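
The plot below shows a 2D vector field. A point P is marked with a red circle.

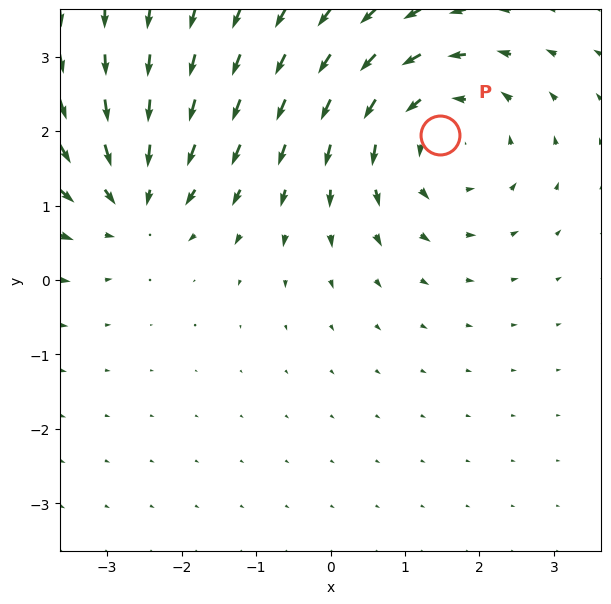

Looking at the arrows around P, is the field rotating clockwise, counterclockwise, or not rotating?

counterclockwise

Near P at (1.5, 1.9) the arrows circulate counterclockwise. The curl (z-component) there is about +4; positive curl means counterclockwise rotation.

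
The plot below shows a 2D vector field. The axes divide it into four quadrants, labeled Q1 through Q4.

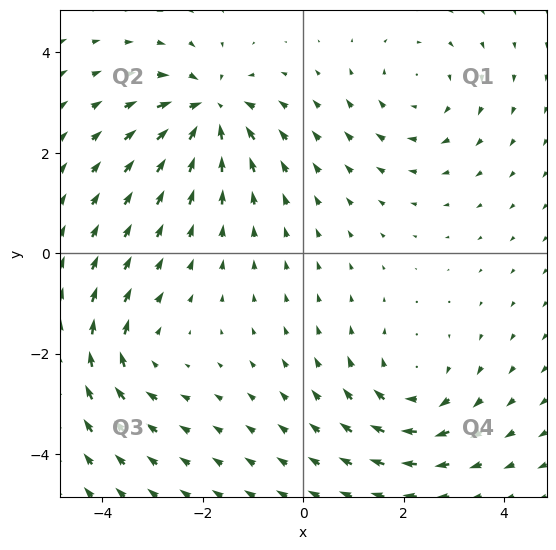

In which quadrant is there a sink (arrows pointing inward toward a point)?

The sink sits at approximately (-1.9, 2.8), which lies in quadrant Q2. The divergence there is about -6, negative as expected for a sink.

Q2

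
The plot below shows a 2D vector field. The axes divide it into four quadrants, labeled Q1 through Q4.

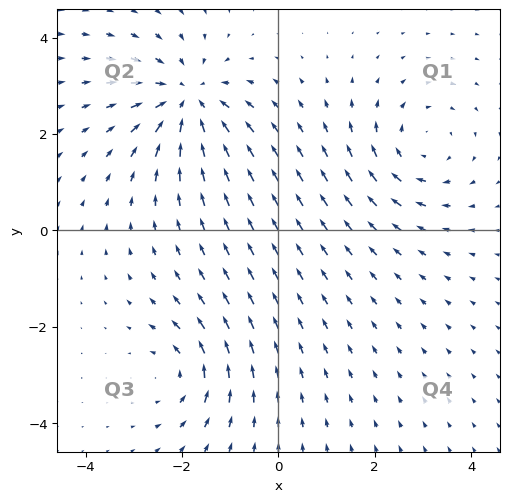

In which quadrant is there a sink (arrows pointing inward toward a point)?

The sink sits at approximately (-1.9, 2.7), which lies in quadrant Q2. The divergence there is about -4, negative as expected for a sink.

Q2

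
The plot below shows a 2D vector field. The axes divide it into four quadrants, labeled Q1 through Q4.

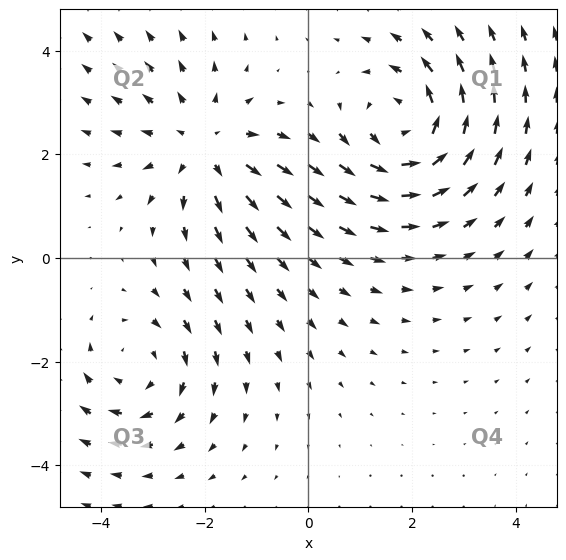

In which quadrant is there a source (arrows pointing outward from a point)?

The source sits at approximately (-2.0, 2.1), which lies in quadrant Q2. The divergence there is about +3, positive as expected for a source.

Q2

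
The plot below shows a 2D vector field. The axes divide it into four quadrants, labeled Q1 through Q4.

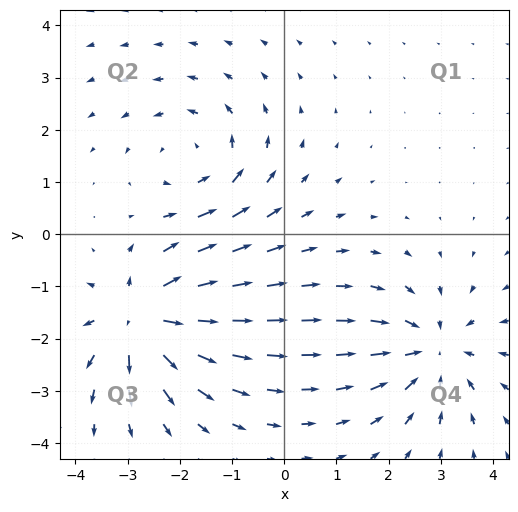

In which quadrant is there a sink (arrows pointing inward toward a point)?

Q4

The sink sits at approximately (2.8, -2.2), which lies in quadrant Q4. The divergence there is about -4, negative as expected for a sink.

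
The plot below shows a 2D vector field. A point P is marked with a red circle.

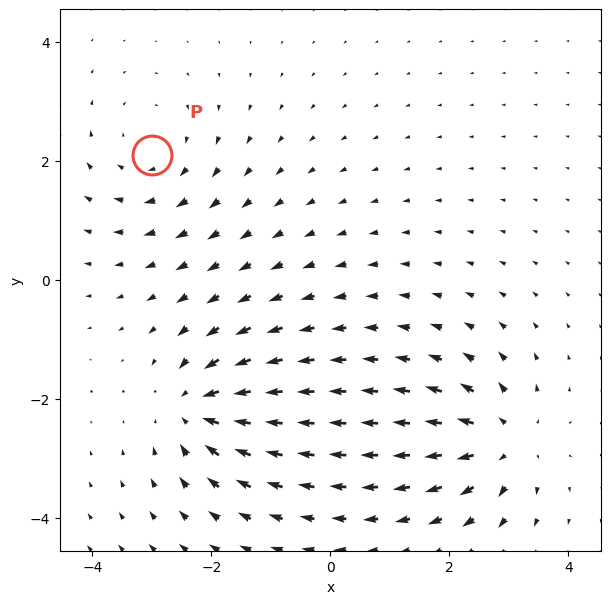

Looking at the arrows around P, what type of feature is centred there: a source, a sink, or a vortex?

At P (-3.0, 2.1) the arrows circulate clockwise. Divergence ≈0, curl about -3 — near-zero divergence with nonzero curl is a vortex.

vortex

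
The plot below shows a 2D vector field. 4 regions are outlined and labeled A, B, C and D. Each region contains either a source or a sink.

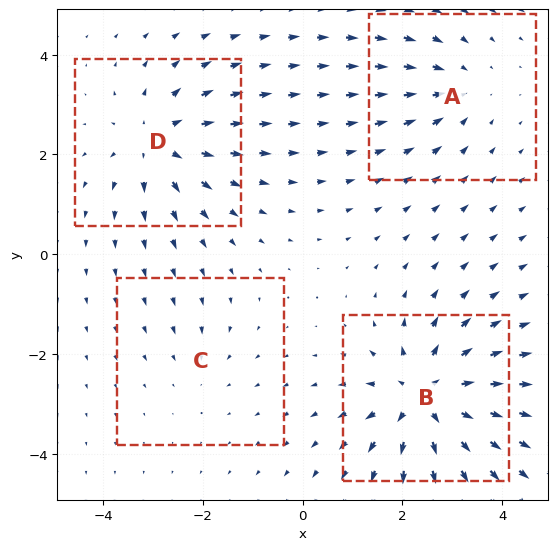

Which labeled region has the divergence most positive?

B

Divergence at each region's feature centre — A: about -3, B: about +7, C: about -2, D: about +5. Region B is most positive.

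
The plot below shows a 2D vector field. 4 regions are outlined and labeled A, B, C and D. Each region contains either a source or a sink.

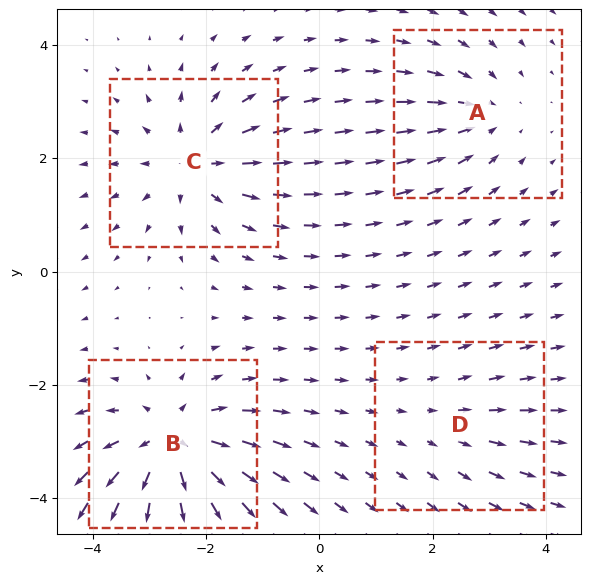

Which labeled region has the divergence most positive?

Divergence at each region's feature centre — A: about -4, B: about +7, C: about +5, D: about +2. Region B is most positive.

B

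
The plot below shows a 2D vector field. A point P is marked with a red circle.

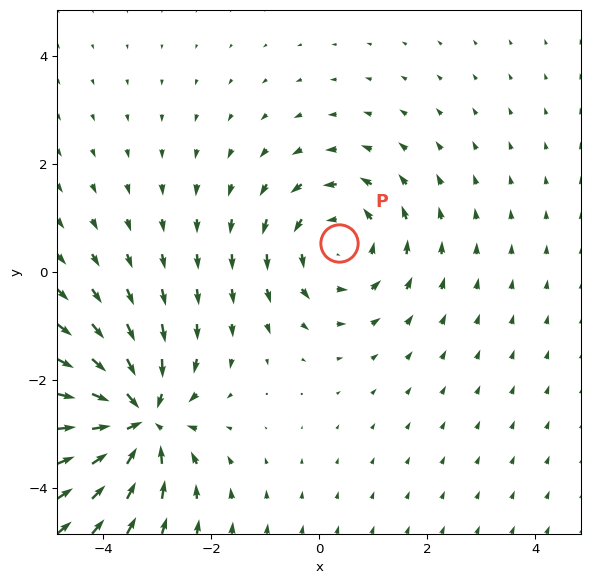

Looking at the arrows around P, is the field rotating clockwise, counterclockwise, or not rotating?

counterclockwise

Near P at (0.4, 0.5) the arrows circulate counterclockwise. The curl (z-component) there is about +3; positive curl means counterclockwise rotation.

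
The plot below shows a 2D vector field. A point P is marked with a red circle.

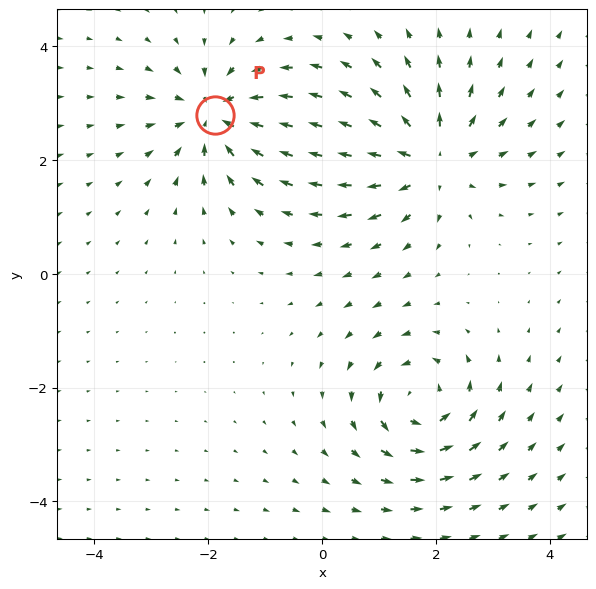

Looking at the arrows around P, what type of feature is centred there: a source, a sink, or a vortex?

At P (-1.9, 2.8) the arrows converge inward. Divergence about -6, curl ≈0 — negative divergence with near-zero curl is a sink.

sink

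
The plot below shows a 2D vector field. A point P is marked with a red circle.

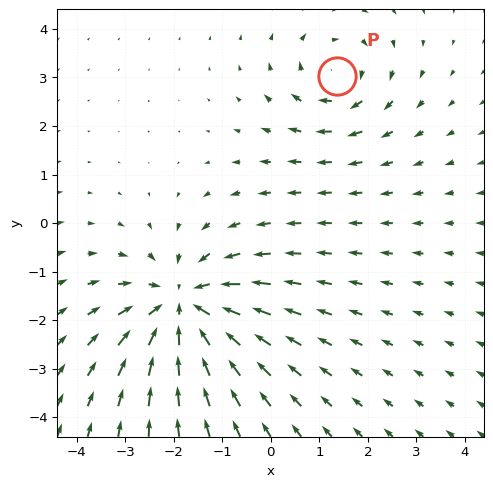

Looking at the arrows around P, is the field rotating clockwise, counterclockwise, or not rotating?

Near P at (1.4, 3.0) the arrows circulate clockwise. The curl (z-component) there is about -3; negative curl means clockwise rotation.

clockwise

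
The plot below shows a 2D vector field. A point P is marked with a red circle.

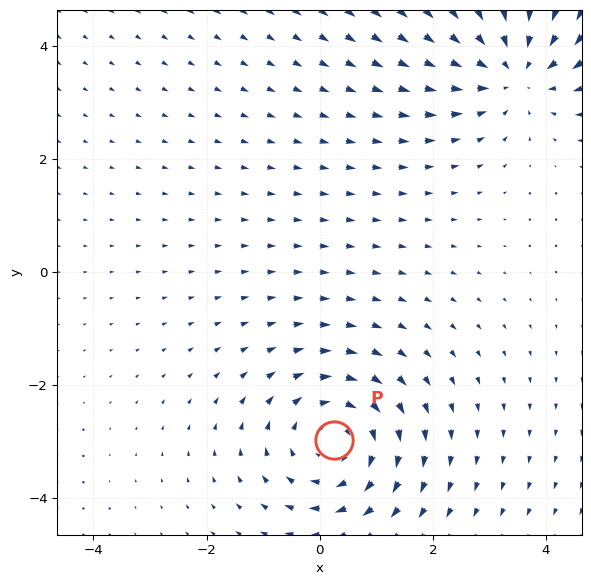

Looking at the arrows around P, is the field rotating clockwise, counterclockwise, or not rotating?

Near P at (0.2, -3.0) the arrows circulate clockwise. The curl (z-component) there is about -4; negative curl means clockwise rotation.

clockwise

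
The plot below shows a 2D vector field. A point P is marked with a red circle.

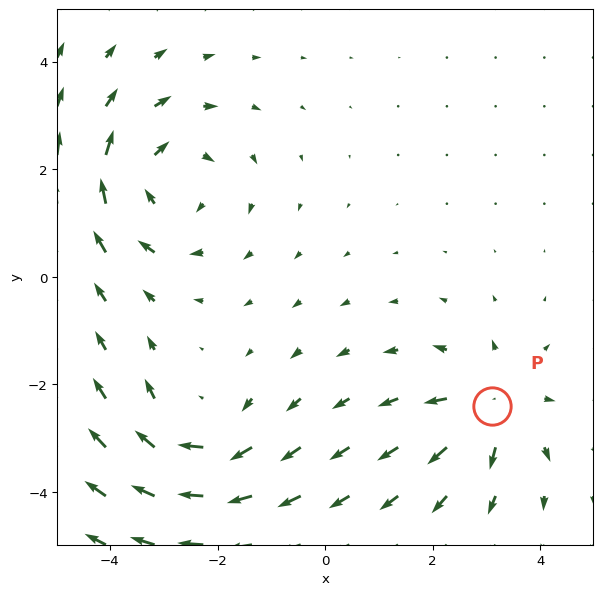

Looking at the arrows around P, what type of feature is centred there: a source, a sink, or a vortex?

At P (3.1, -2.4) the arrows spread outward. Divergence about +4, curl ≈0 — positive divergence with near-zero curl is a source.

source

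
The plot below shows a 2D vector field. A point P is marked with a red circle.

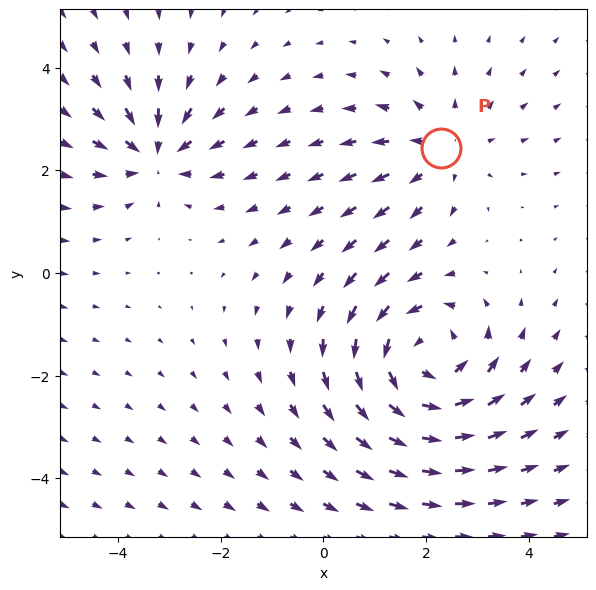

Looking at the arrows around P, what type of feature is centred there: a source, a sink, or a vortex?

At P (2.3, 2.4) the arrows spread outward. Divergence about +2, curl ≈0 — positive divergence with near-zero curl is a source.

source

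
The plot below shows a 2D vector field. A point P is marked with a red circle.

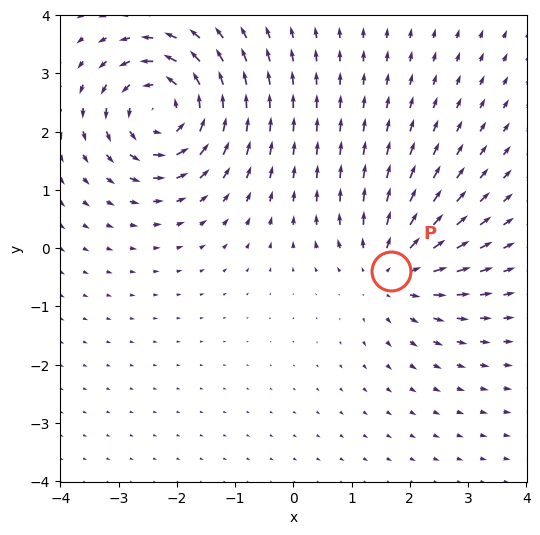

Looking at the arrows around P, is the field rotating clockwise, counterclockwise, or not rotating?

Near P at (1.7, -0.4) the arrows show no circulation. The curl there is ≈0.

not rotating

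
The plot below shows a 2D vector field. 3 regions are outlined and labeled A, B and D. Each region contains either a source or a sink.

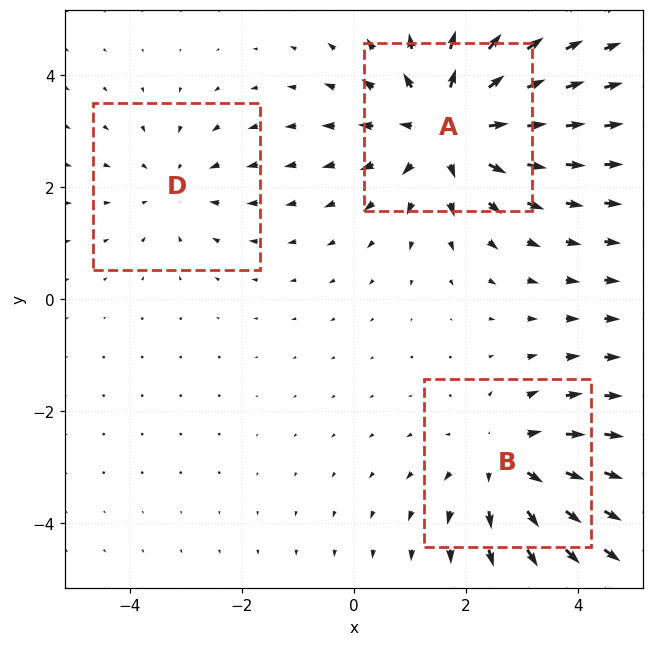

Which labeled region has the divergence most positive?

Divergence at each region's feature centre — A: about +4, B: about +3, D: about -2. Region A is most positive.

A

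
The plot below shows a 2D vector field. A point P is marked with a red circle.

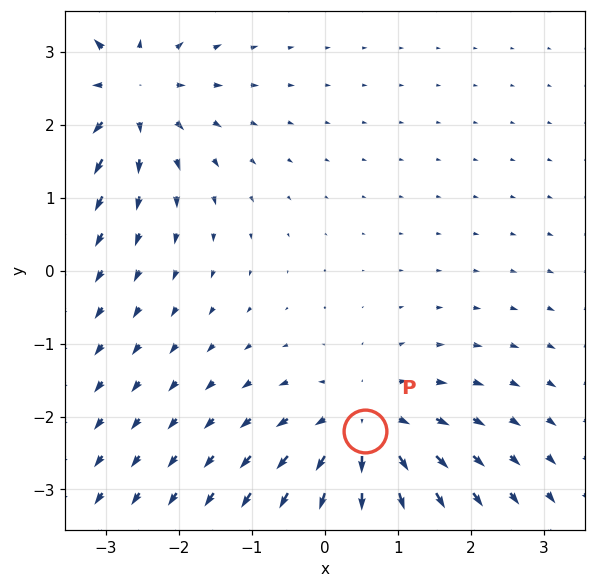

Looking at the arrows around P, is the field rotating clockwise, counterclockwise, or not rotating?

not rotating

Near P at (0.5, -2.2) the arrows show no circulation. The curl there is ≈0.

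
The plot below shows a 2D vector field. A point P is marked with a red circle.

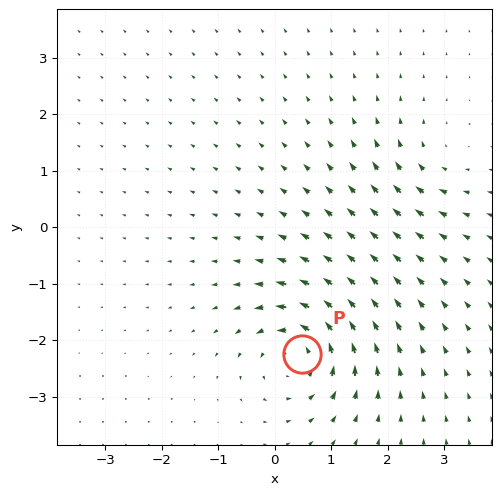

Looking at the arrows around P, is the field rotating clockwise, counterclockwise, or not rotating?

counterclockwise

Near P at (0.5, -2.3) the arrows circulate counterclockwise. The curl (z-component) there is about +7; positive curl means counterclockwise rotation.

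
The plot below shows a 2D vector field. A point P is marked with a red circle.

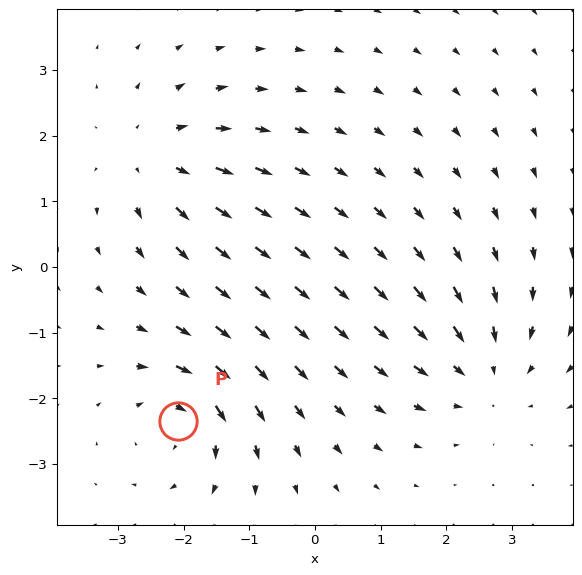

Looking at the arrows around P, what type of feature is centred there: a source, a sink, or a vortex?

vortex

At P (-2.1, -2.3) the arrows circulate clockwise. Divergence ≈0, curl about -6 — near-zero divergence with nonzero curl is a vortex.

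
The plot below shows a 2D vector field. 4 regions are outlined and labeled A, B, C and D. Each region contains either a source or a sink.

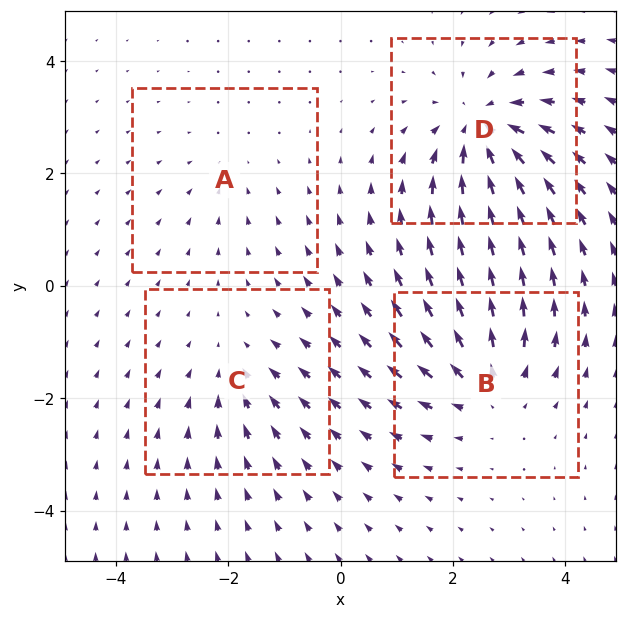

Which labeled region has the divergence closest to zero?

Divergence at each region's feature centre — A: about -2, B: about +5, C: about -3, D: about -6. Region A is closest to zero.

A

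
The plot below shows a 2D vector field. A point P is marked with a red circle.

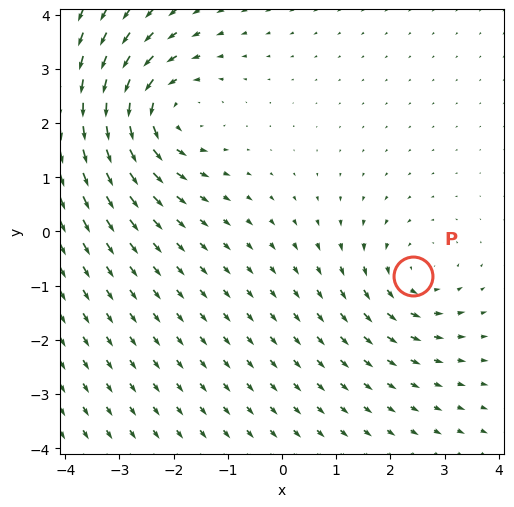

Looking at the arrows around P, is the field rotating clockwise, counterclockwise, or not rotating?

Near P at (2.4, -0.8) the arrows circulate counterclockwise. The curl (z-component) there is about +3; positive curl means counterclockwise rotation.

counterclockwise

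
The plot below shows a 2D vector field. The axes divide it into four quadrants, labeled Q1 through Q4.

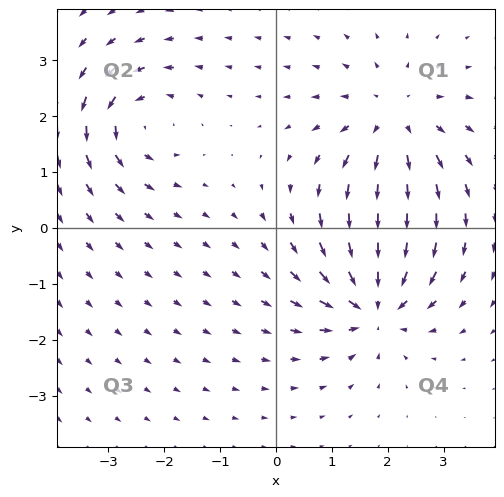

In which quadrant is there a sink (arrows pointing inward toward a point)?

The sink sits at approximately (1.8, -1.4), which lies in quadrant Q4. The divergence there is about -6, negative as expected for a sink.

Q4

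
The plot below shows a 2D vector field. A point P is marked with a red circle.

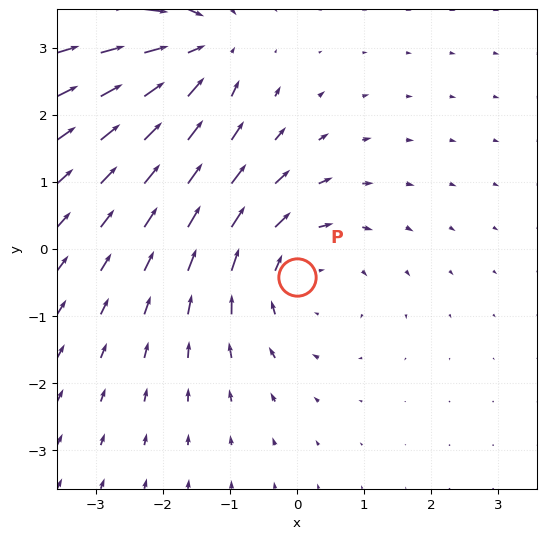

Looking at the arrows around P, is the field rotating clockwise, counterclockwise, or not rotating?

Near P at (0.0, -0.4) the arrows circulate clockwise. The curl (z-component) there is about -3; negative curl means clockwise rotation.

clockwise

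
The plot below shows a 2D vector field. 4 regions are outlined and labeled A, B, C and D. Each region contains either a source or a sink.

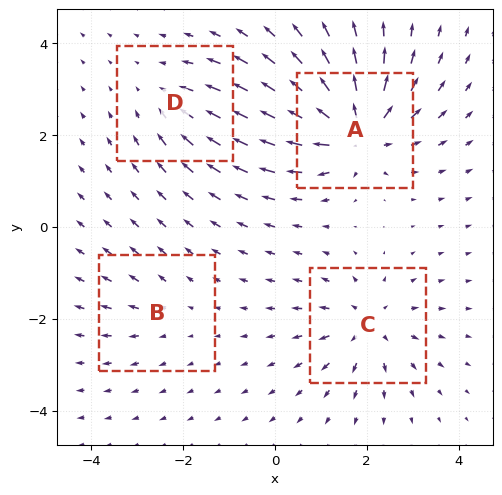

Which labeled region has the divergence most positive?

A

Divergence at each region's feature centre — A: about +8, B: about +2, C: about +5, D: about -4. Region A is most positive.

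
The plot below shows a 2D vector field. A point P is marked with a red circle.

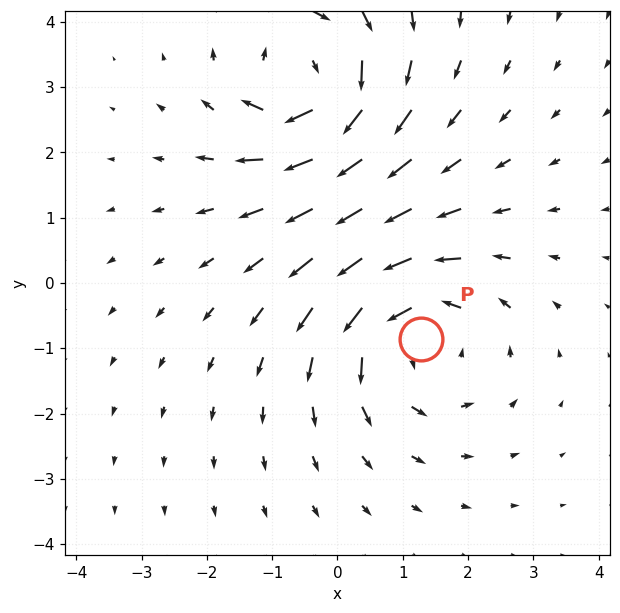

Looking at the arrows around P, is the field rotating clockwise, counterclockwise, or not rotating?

counterclockwise

Near P at (1.3, -0.9) the arrows circulate counterclockwise. The curl (z-component) there is about +4; positive curl means counterclockwise rotation.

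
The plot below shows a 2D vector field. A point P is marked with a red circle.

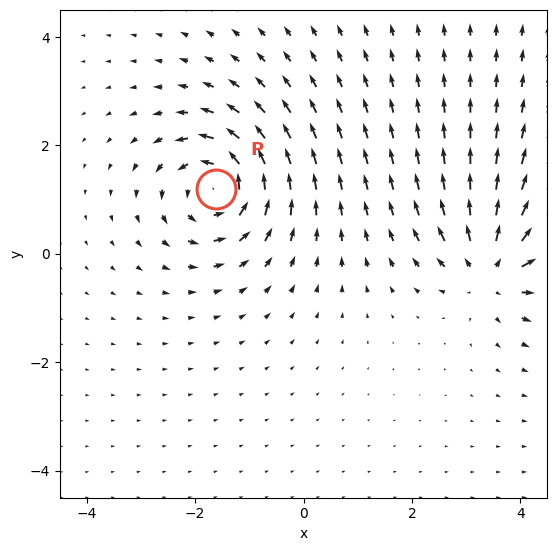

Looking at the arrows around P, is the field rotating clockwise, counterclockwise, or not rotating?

Near P at (-1.6, 1.2) the arrows circulate counterclockwise. The curl (z-component) there is about +4; positive curl means counterclockwise rotation.

counterclockwise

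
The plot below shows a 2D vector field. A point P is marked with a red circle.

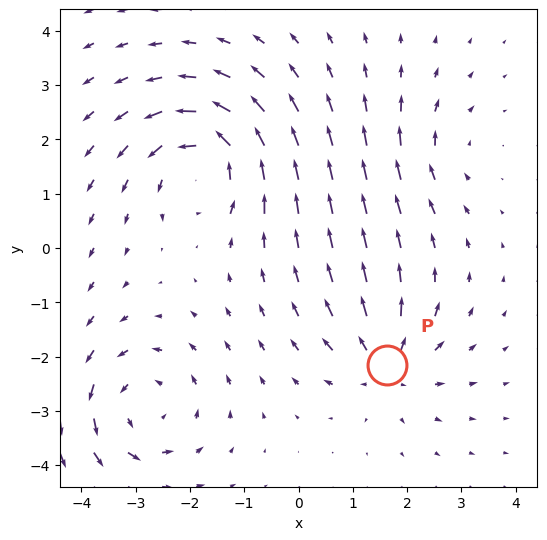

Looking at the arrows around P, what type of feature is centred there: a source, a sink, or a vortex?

source

At P (1.6, -2.1) the arrows spread outward. Divergence about +4, curl ≈0 — positive divergence with near-zero curl is a source.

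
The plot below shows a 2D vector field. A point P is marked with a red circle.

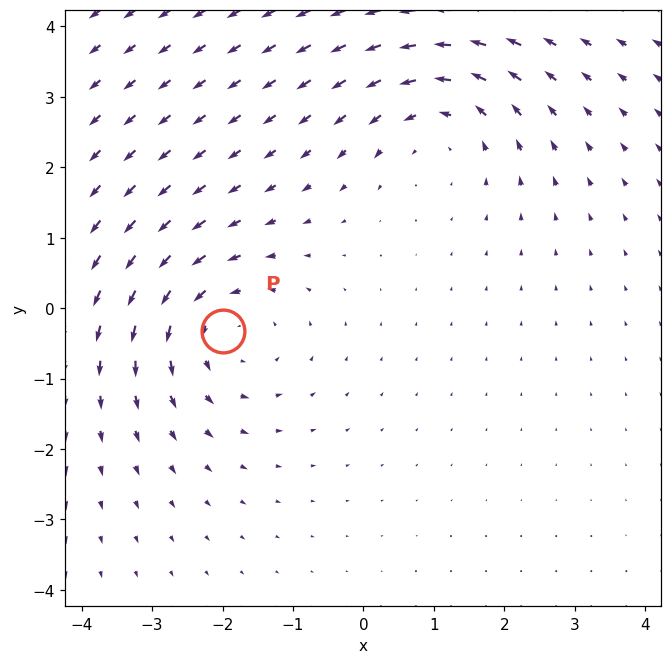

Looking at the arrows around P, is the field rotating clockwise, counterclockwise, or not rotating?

Near P at (-2.0, -0.3) the arrows circulate counterclockwise. The curl (z-component) there is about +4; positive curl means counterclockwise rotation.

counterclockwise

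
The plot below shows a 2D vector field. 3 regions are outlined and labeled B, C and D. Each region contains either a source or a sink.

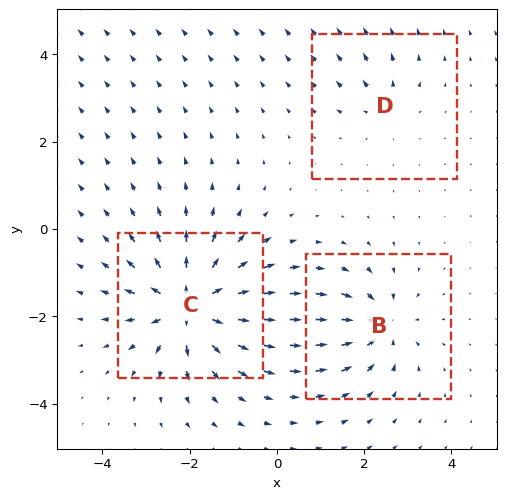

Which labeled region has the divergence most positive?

C

Divergence at each region's feature centre — B: about -4, C: about +6, D: about +2. Region C is most positive.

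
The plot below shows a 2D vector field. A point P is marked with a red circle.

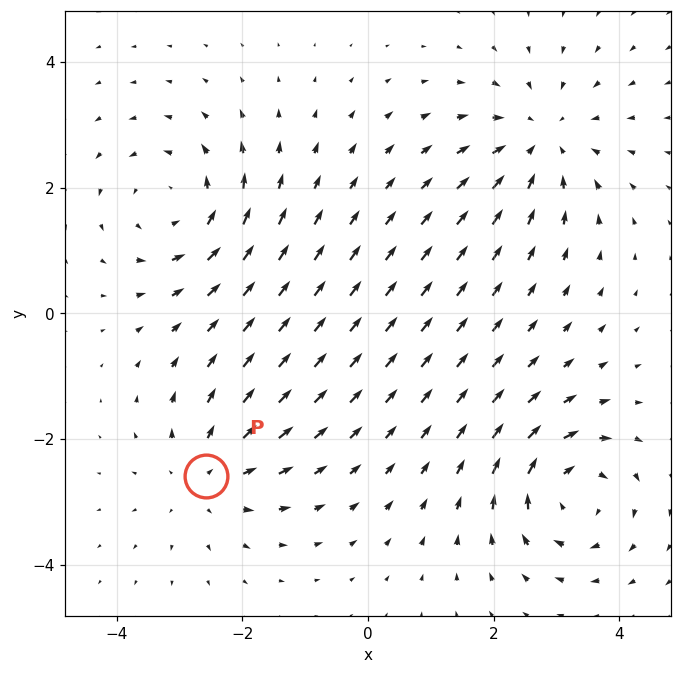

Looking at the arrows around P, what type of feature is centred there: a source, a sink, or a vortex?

At P (-2.6, -2.6) the arrows spread outward. Divergence about +3, curl ≈0 — positive divergence with near-zero curl is a source.

source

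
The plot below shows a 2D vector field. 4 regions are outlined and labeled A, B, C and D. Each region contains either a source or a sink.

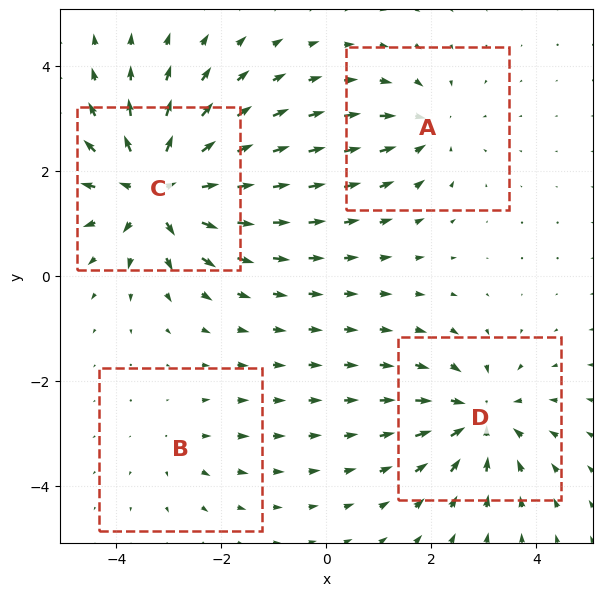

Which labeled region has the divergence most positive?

C

Divergence at each region's feature centre — A: about -3, B: about +2, C: about +7, D: about -5. Region C is most positive.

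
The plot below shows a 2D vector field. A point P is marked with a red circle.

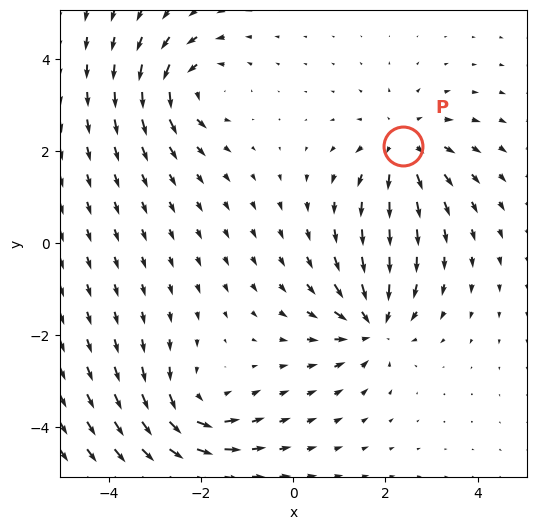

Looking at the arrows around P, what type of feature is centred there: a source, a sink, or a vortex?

source

At P (2.4, 2.1) the arrows spread outward. Divergence about +4, curl ≈0 — positive divergence with near-zero curl is a source.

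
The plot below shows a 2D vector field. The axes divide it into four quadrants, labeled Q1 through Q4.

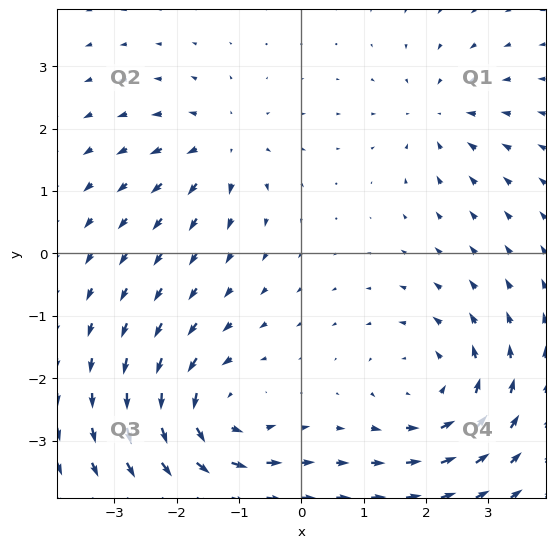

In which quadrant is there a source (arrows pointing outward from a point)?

The source sits at approximately (-1.3, 1.7), which lies in quadrant Q2. The divergence there is about +4, positive as expected for a source.

Q2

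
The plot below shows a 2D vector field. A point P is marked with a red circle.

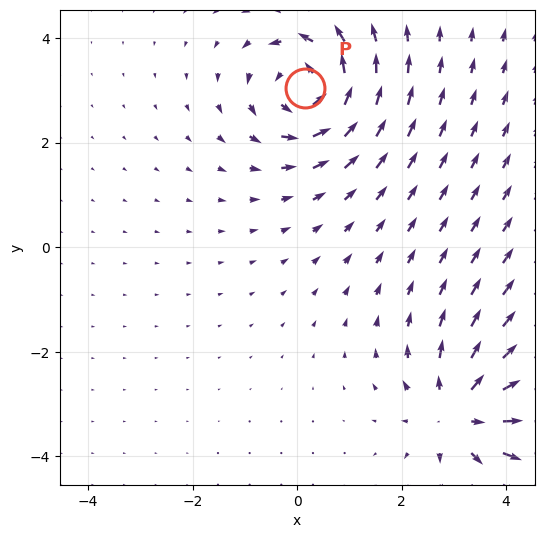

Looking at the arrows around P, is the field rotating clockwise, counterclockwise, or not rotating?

counterclockwise

Near P at (0.2, 3.0) the arrows circulate counterclockwise. The curl (z-component) there is about +7; positive curl means counterclockwise rotation.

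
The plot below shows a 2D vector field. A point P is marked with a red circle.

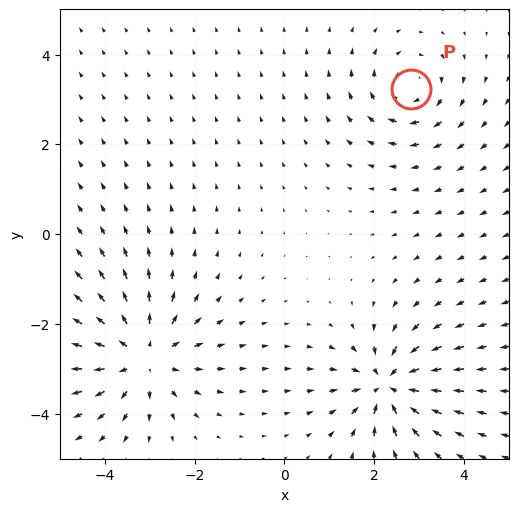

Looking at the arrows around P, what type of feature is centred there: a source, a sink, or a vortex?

At P (2.8, 3.2) the arrows circulate clockwise. Divergence ≈0, curl about -3 — near-zero divergence with nonzero curl is a vortex.

vortex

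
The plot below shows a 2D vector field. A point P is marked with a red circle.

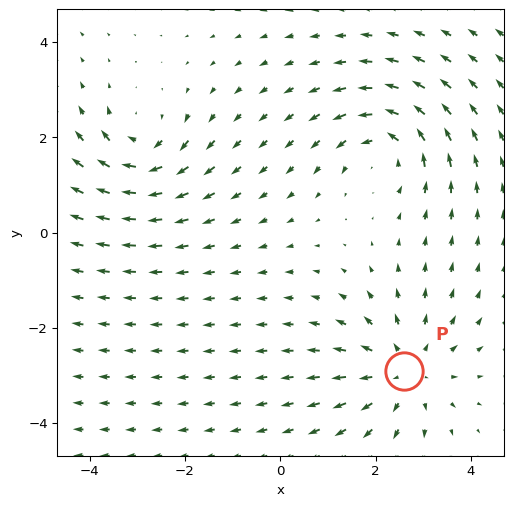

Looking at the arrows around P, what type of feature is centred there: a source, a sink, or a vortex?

At P (2.6, -2.9) the arrows spread outward. Divergence about +4, curl ≈0 — positive divergence with near-zero curl is a source.

source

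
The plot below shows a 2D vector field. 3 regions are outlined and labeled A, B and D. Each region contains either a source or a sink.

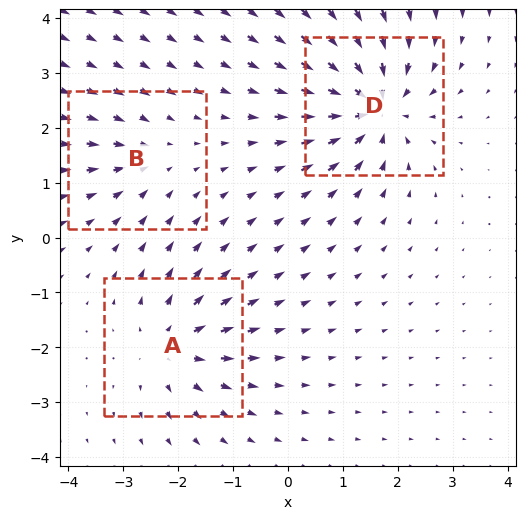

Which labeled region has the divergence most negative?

Divergence at each region's feature centre — A: about +4, B: about -2, D: about -6. Region D is most negative.

D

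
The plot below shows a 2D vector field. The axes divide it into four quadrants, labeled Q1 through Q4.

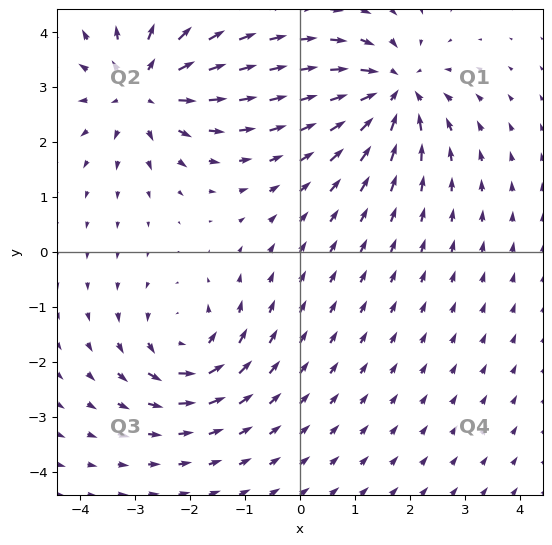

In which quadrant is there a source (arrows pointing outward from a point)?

The source sits at approximately (-2.8, 3.0), which lies in quadrant Q2. The divergence there is about +5, positive as expected for a source.

Q2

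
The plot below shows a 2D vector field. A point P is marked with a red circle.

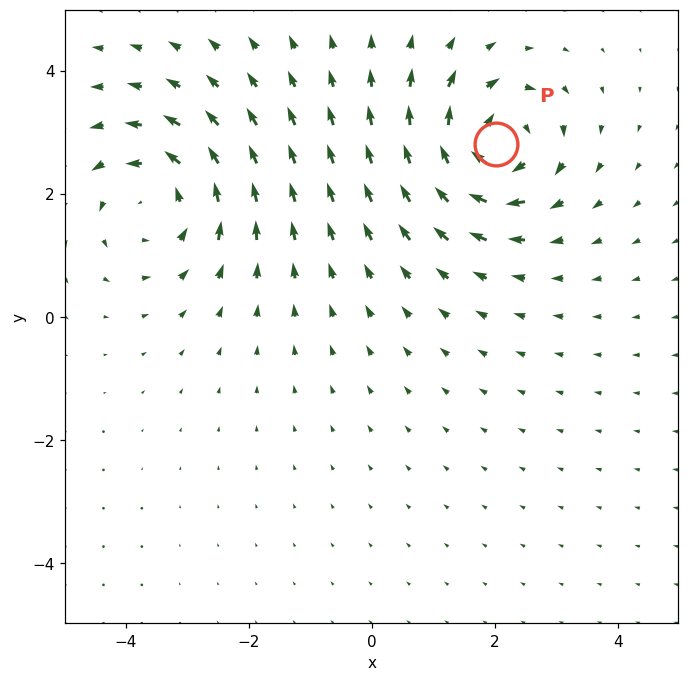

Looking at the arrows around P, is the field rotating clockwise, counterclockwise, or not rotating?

clockwise

Near P at (2.0, 2.8) the arrows circulate clockwise. The curl (z-component) there is about -6; negative curl means clockwise rotation.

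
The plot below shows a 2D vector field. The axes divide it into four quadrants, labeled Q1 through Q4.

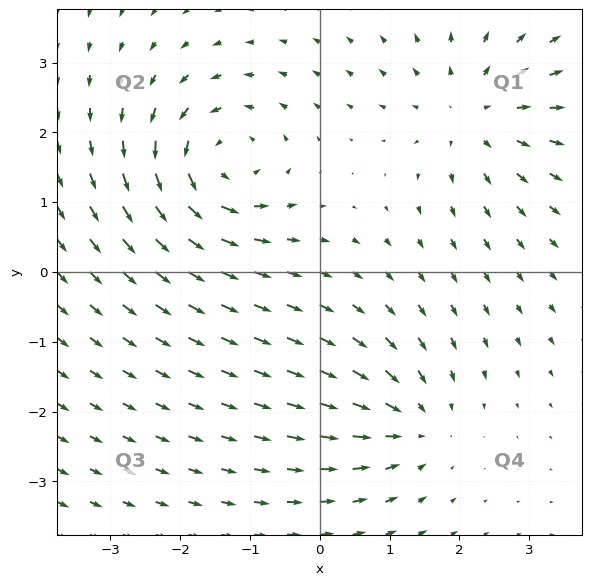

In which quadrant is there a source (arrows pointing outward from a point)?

The source sits at approximately (2.2, 2.3), which lies in quadrant Q1. The divergence there is about +4, positive as expected for a source.

Q1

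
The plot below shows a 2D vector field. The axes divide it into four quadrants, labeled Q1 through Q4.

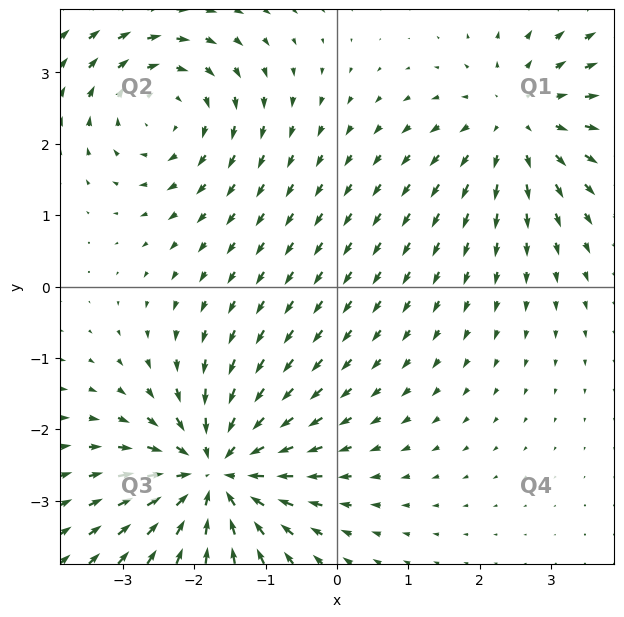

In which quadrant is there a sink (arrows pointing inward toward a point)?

The sink sits at approximately (-1.7, -2.6), which lies in quadrant Q3. The divergence there is about -6, negative as expected for a sink.

Q3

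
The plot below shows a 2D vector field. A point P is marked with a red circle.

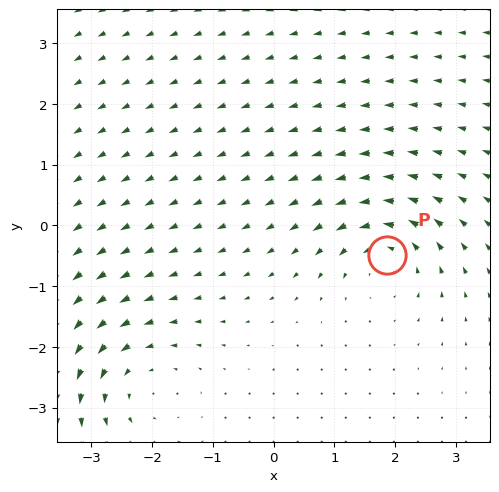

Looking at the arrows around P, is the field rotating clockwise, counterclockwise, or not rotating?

counterclockwise

Near P at (1.9, -0.5) the arrows circulate counterclockwise. The curl (z-component) there is about +5; positive curl means counterclockwise rotation.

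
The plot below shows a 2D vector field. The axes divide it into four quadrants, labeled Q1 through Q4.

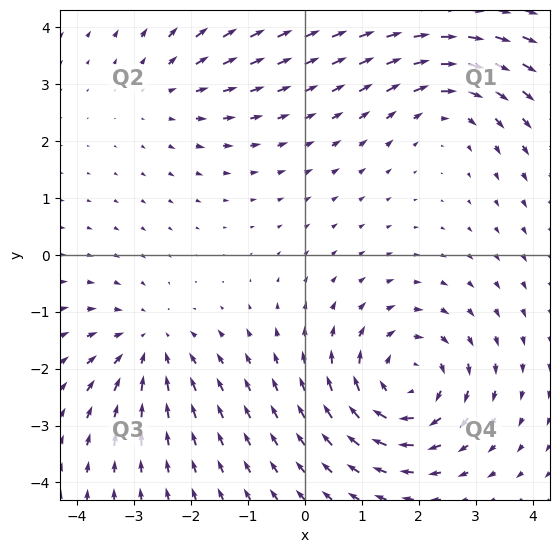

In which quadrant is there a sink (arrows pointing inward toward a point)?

Q3

The sink sits at approximately (-2.7, -1.6), which lies in quadrant Q3. The divergence there is about -3, negative as expected for a sink.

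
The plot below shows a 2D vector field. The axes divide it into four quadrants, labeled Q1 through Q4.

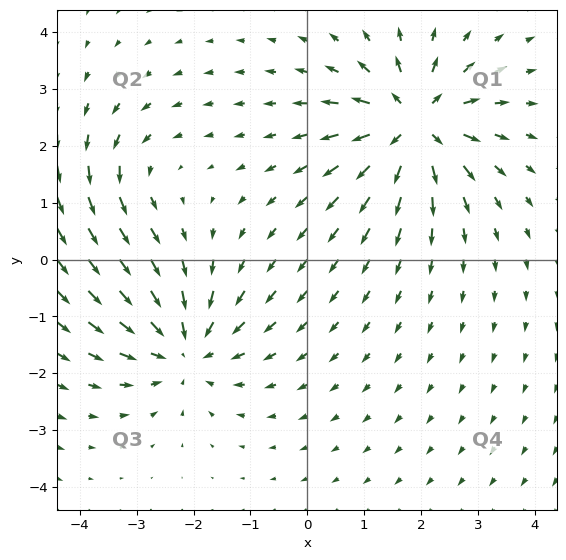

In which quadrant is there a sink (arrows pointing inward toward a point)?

The sink sits at approximately (-2.2, -1.6), which lies in quadrant Q3. The divergence there is about -4, negative as expected for a sink.

Q3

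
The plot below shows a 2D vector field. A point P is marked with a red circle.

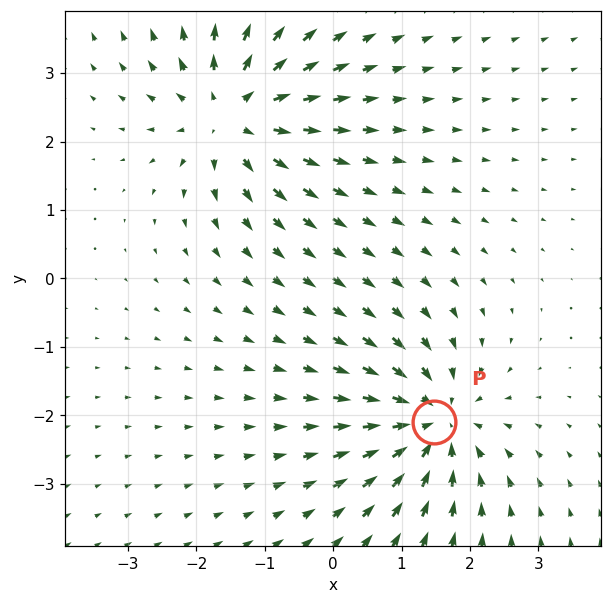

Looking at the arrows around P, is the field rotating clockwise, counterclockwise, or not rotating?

not rotating

Near P at (1.5, -2.1) the arrows show no circulation. The curl there is ≈0.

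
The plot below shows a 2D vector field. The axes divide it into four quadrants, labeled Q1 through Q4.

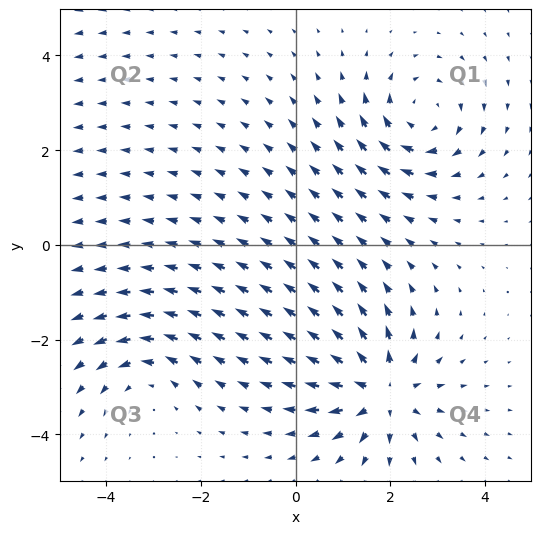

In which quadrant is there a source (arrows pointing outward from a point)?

Q4

The source sits at approximately (1.8, -3.1), which lies in quadrant Q4. The divergence there is about +6, positive as expected for a source.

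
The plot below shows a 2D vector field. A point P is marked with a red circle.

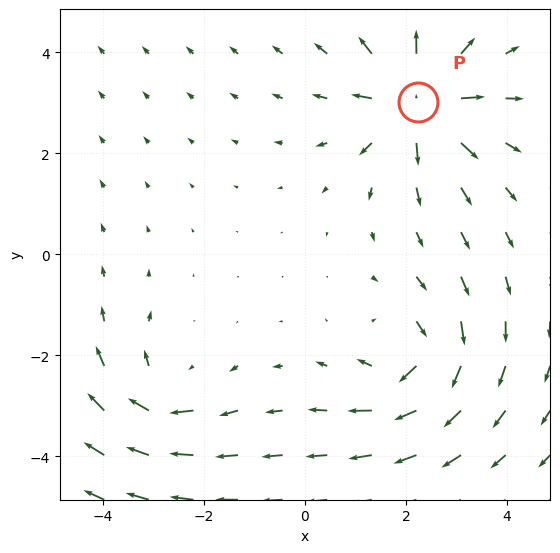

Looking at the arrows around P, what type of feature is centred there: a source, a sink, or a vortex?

source

At P (2.2, 3.0) the arrows spread outward. Divergence about +6, curl ≈0 — positive divergence with near-zero curl is a source.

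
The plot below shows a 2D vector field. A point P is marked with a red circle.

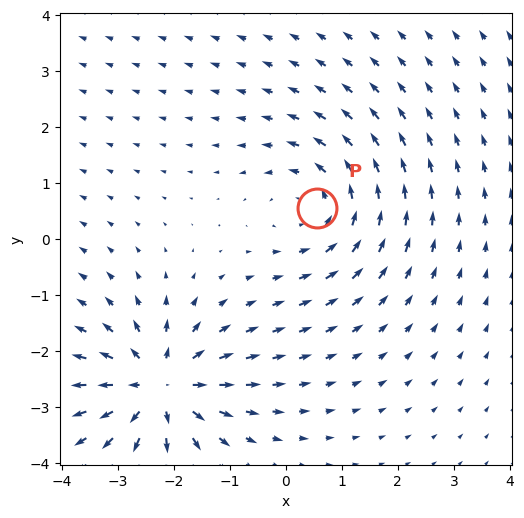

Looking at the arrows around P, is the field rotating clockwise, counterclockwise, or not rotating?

counterclockwise

Near P at (0.6, 0.5) the arrows circulate counterclockwise. The curl (z-component) there is about +4; positive curl means counterclockwise rotation.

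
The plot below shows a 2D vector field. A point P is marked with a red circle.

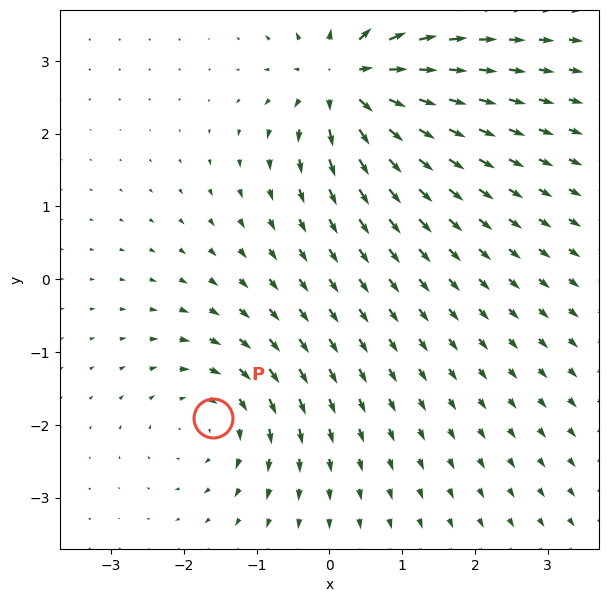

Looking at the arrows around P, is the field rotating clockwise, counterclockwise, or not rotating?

Near P at (-1.6, -1.9) the arrows circulate clockwise. The curl (z-component) there is about -3; negative curl means clockwise rotation.

clockwise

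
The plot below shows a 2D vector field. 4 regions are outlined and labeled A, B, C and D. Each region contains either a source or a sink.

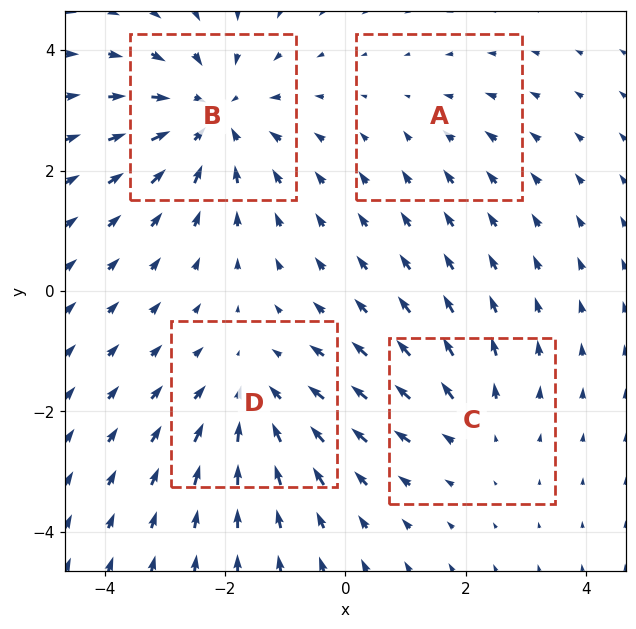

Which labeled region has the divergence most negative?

B

Divergence at each region's feature centre — A: about -2, B: about -5, C: about +3, D: about -4. Region B is most negative.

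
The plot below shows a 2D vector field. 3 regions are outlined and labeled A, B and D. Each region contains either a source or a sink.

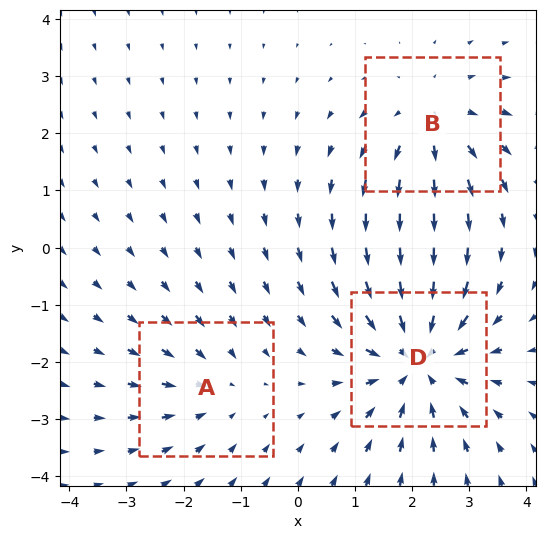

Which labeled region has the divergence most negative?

D

Divergence at each region's feature centre — A: about -2, B: about +3, D: about -4. Region D is most negative.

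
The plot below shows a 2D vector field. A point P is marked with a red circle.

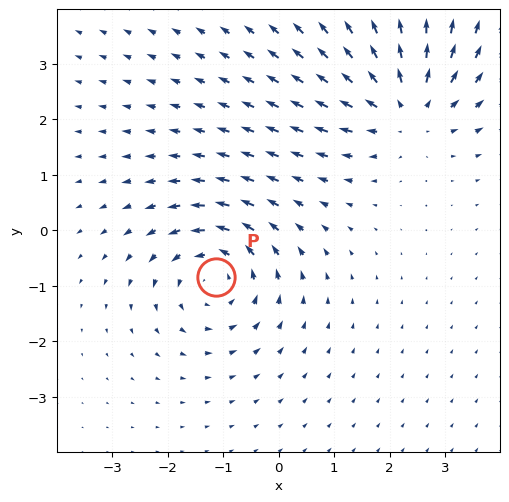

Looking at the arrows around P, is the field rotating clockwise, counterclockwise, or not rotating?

Near P at (-1.1, -0.8) the arrows circulate counterclockwise. The curl (z-component) there is about +5; positive curl means counterclockwise rotation.

counterclockwise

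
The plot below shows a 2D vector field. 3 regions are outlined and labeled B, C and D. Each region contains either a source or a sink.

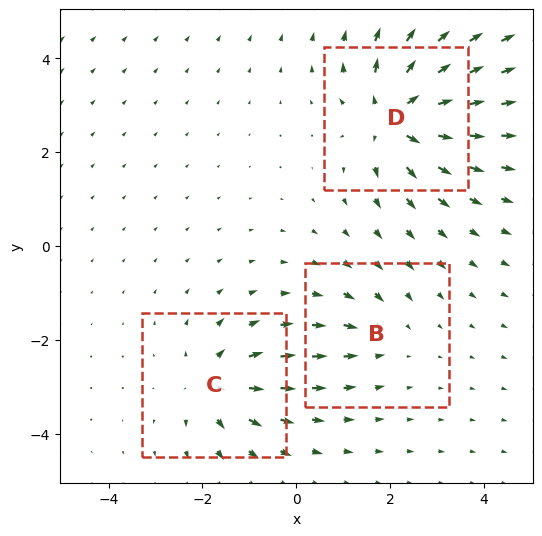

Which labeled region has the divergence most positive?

Divergence at each region's feature centre — B: about -2, C: about +4, D: about +6. Region D is most positive.

D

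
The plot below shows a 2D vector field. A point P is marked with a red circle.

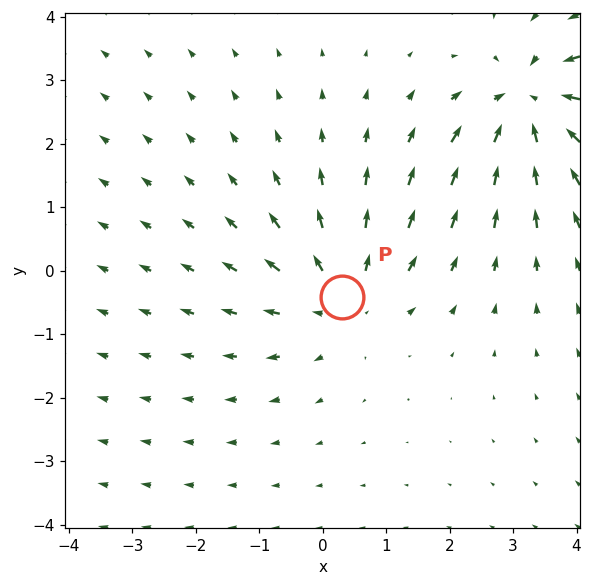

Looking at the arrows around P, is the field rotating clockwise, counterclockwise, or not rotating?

Near P at (0.3, -0.4) the arrows show no circulation. The curl there is ≈0.

not rotating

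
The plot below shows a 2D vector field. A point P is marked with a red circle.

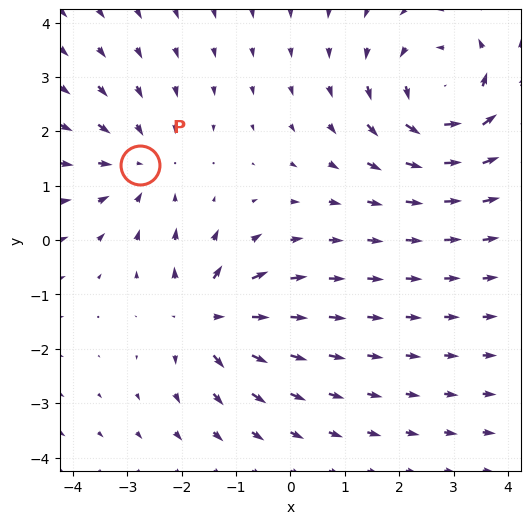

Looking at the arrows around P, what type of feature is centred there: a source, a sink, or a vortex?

sink

At P (-2.8, 1.4) the arrows converge inward. Divergence about -3, curl ≈0 — negative divergence with near-zero curl is a sink.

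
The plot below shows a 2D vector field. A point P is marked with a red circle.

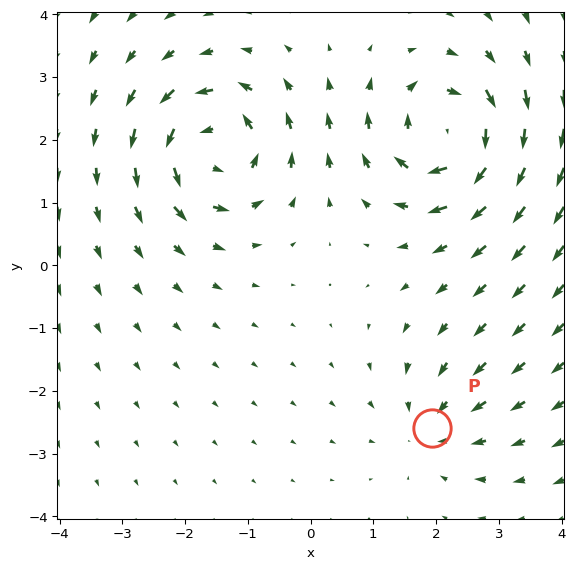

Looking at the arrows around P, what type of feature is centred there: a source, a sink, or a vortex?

At P (1.9, -2.6) the arrows converge inward. Divergence about -3, curl ≈0 — negative divergence with near-zero curl is a sink.

sink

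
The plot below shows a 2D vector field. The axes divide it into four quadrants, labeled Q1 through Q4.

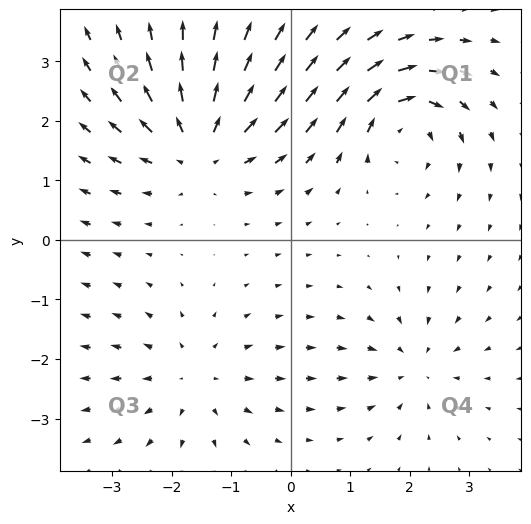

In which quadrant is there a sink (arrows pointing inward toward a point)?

The sink sits at approximately (2.1, -2.1), which lies in quadrant Q4. The divergence there is about -3, negative as expected for a sink.

Q4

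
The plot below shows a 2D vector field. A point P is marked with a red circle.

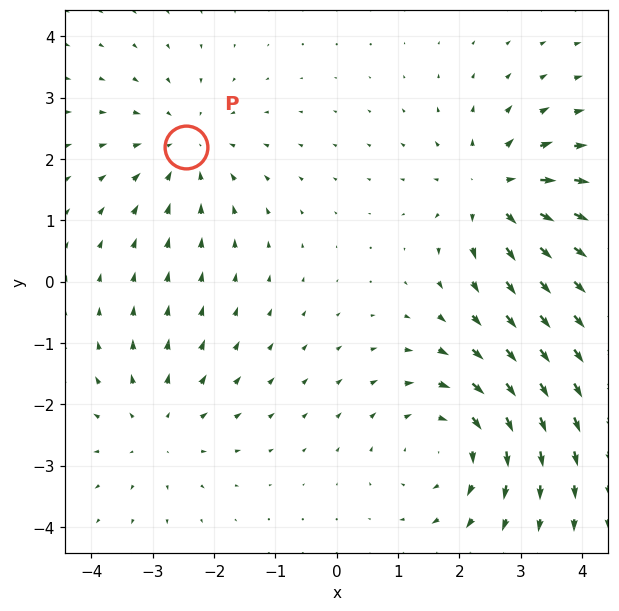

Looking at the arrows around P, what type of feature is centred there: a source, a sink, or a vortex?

At P (-2.5, 2.2) the arrows converge inward. Divergence about -3, curl ≈0 — negative divergence with near-zero curl is a sink.

sink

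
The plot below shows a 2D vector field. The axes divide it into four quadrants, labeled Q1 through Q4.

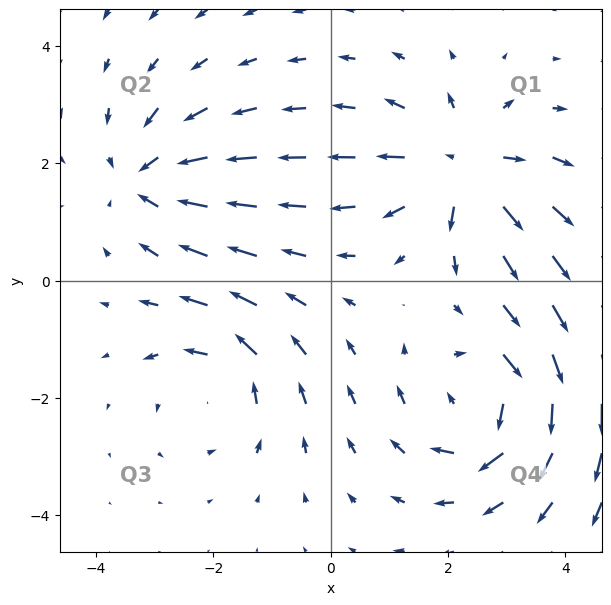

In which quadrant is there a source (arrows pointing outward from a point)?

Q1

The source sits at approximately (2.3, 1.9), which lies in quadrant Q1. The divergence there is about +4, positive as expected for a source.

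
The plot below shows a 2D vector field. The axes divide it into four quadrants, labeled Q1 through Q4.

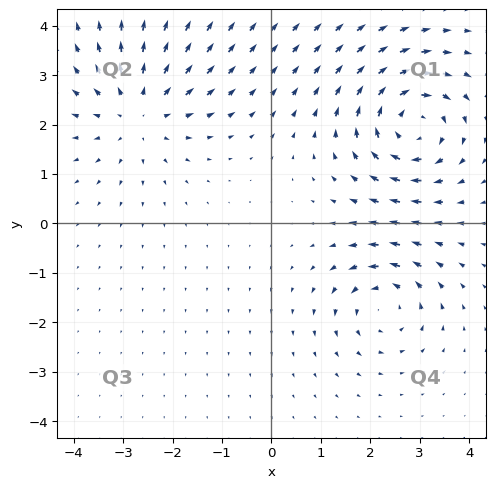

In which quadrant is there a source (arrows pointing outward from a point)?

Q2

The source sits at approximately (-2.7, 2.3), which lies in quadrant Q2. The divergence there is about +4, positive as expected for a source.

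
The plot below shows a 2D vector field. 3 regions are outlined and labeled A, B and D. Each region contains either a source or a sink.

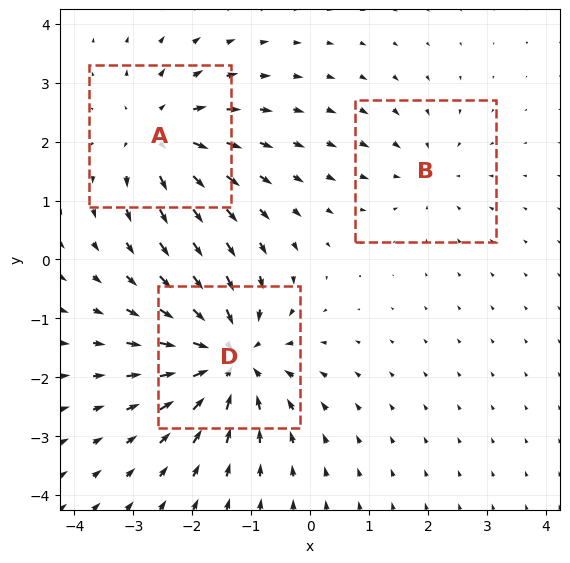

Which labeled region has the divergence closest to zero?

Divergence at each region's feature centre — A: about +4, B: about -2, D: about -5. Region B is closest to zero.

B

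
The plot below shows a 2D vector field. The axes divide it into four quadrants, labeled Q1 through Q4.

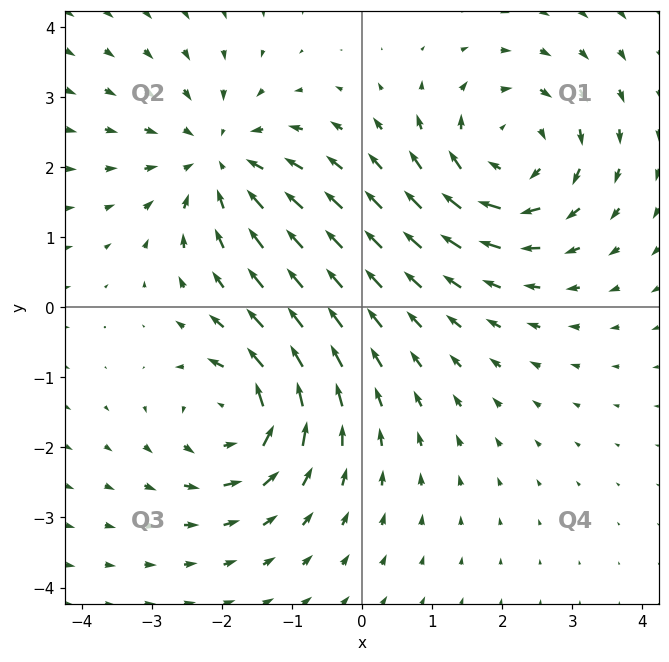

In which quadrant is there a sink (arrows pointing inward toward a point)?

The sink sits at approximately (-2.0, 2.1), which lies in quadrant Q2. The divergence there is about -4, negative as expected for a sink.

Q2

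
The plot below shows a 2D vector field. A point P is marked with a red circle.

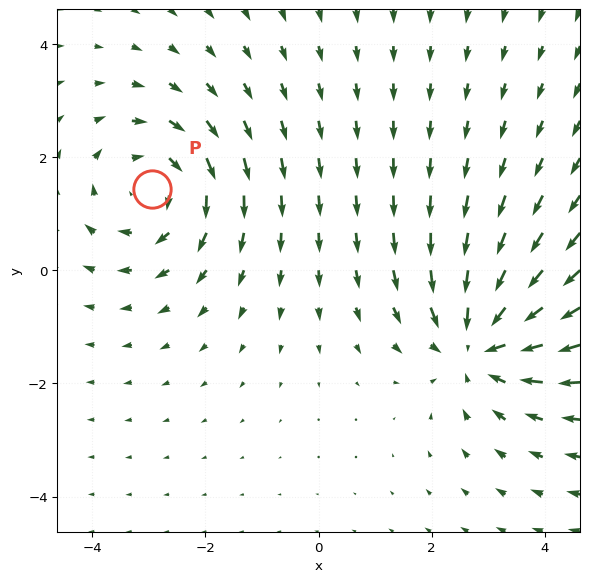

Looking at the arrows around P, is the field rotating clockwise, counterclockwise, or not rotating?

clockwise

Near P at (-2.9, 1.4) the arrows circulate clockwise. The curl (z-component) there is about -3; negative curl means clockwise rotation.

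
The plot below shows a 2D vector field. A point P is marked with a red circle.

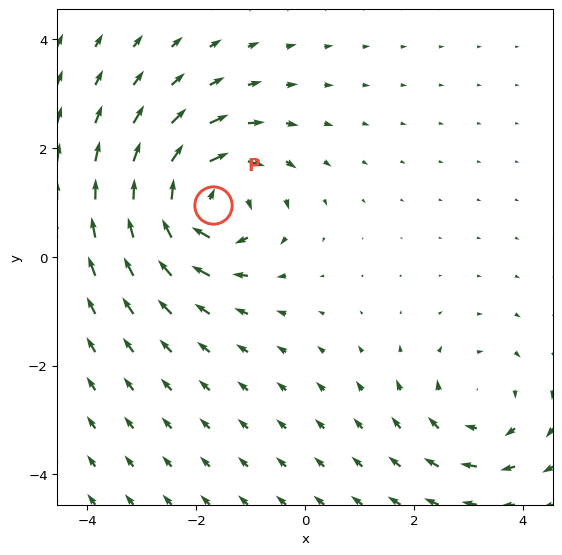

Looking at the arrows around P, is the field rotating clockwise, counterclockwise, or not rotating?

Near P at (-1.7, 1.0) the arrows circulate clockwise. The curl (z-component) there is about -6; negative curl means clockwise rotation.

clockwise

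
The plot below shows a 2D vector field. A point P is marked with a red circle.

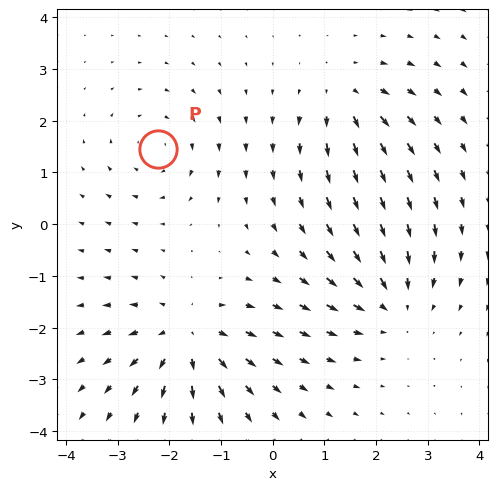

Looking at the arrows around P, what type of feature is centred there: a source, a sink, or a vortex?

At P (-2.2, 1.5) the arrows circulate clockwise. Divergence ≈0, curl about -3 — near-zero divergence with nonzero curl is a vortex.

vortex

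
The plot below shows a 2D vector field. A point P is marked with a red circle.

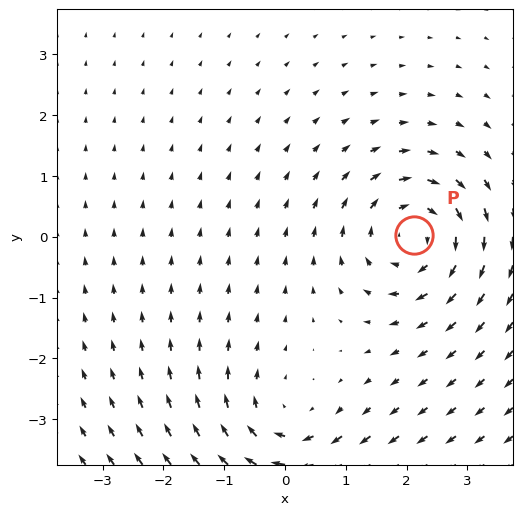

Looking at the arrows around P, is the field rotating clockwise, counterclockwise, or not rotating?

clockwise

Near P at (2.1, 0.0) the arrows circulate clockwise. The curl (z-component) there is about -6; negative curl means clockwise rotation.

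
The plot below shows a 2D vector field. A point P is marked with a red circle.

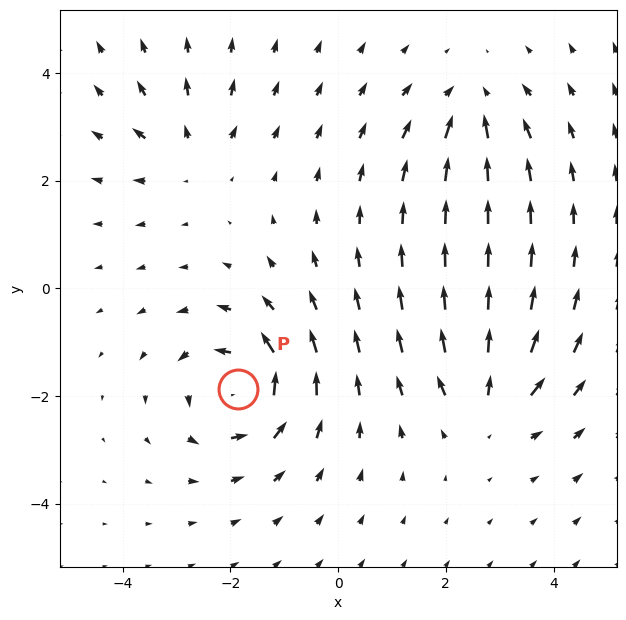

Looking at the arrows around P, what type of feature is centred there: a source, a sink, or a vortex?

At P (-1.9, -1.9) the arrows circulate counterclockwise. Divergence ≈0, curl about +6 — near-zero divergence with nonzero curl is a vortex.

vortex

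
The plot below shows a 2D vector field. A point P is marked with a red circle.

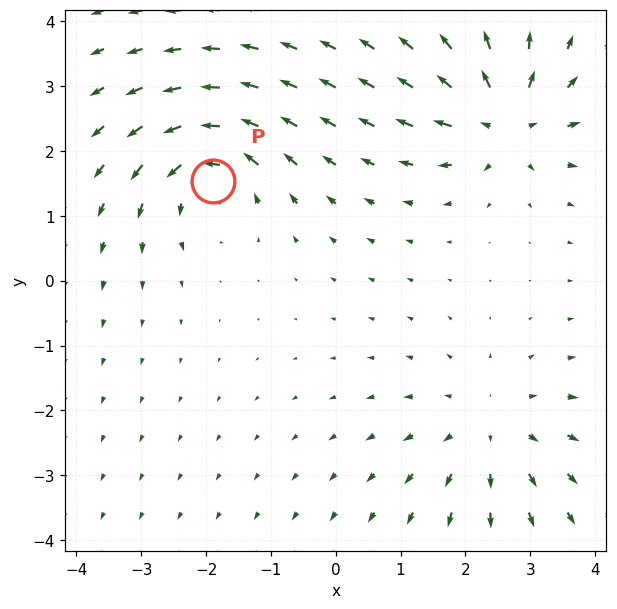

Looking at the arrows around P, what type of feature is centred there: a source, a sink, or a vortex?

vortex

At P (-1.9, 1.5) the arrows circulate counterclockwise. Divergence ≈0, curl about +6 — near-zero divergence with nonzero curl is a vortex.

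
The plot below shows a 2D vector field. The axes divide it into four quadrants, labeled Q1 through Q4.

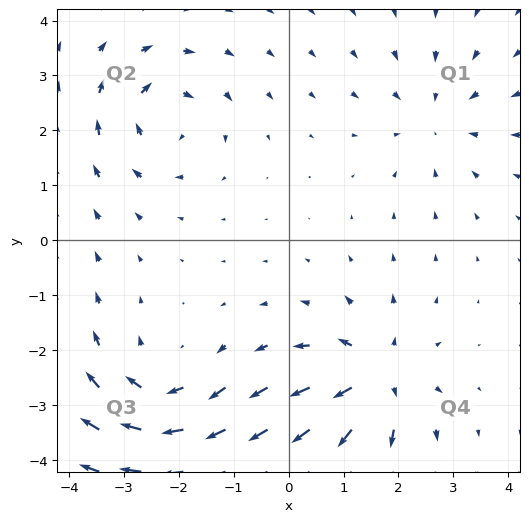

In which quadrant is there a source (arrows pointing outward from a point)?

Q4

The source sits at approximately (1.6, -2.5), which lies in quadrant Q4. The divergence there is about +5, positive as expected for a source.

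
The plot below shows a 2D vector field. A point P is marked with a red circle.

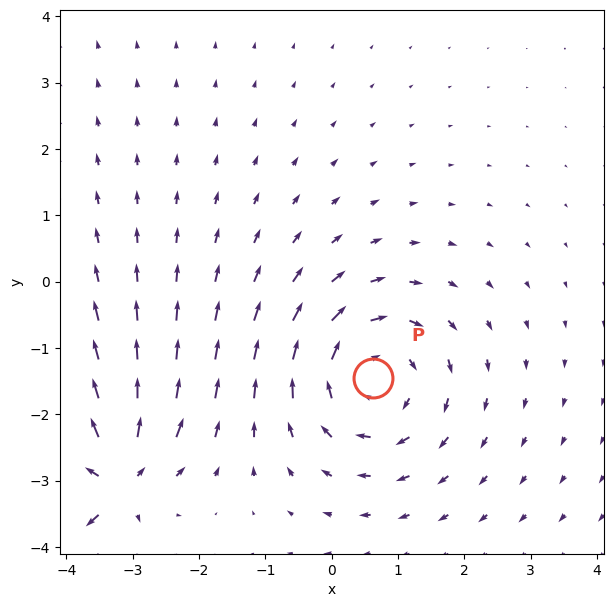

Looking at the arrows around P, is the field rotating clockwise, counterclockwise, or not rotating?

Near P at (0.6, -1.5) the arrows circulate clockwise. The curl (z-component) there is about -4; negative curl means clockwise rotation.

clockwise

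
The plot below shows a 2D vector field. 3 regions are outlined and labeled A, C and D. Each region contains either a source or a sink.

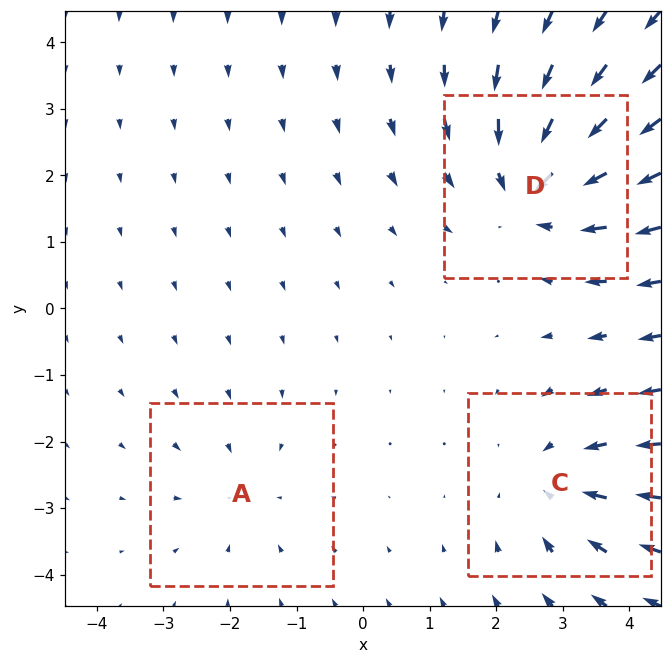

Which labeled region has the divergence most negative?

D

Divergence at each region's feature centre — A: about -2, C: about -3, D: about -4. Region D is most negative.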